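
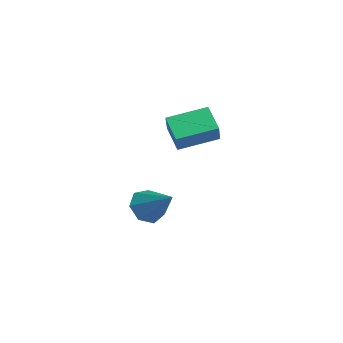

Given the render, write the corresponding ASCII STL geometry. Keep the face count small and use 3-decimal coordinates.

solid 
facet normal -0.739 -0.195 -0.645
outer loop
vertex 0.105 0.277 -3.444
vertex -0.615 0.358 -2.643
vertex -0.247 1.133 -3.299
endloop
endfacet
facet normal 0.812 0.405 -0.420
outer loop
vertex 0.105 0.277 -3.444
vertex -0.247 1.133 -3.299
vertex 0.995 0.782 -1.237
endloop
endfacet
facet normal -0.739 -0.195 -0.645
outer loop
vertex -0.247 1.133 -3.299
vertex -0.615 0.358 -2.643
vertex -0.877 1.405 -2.66
endloop
endfacet
facet normal 0.351 0.935 -0.052
outer loop
vertex -0.247 1.133 -3.299
vertex -0.877 1.405 -2.66
vertex 0.995 0.782 -1.237
endloop
endfacet
facet normal -0.739 -0.195 -0.645
outer loop
vertex -0.877 1.405 -2.66
vertex -0.615 0.358 -2.643
vertex -1.309 0.888 -2.009
endloop
endfacet
facet normal -0.148 0.820 0.553
outer loop
vertex -0.877 1.405 -2.66
vertex -1.309 0.888 -2.009
vertex 0.995 0.782 -1.237
endloop
endfacet
facet normal -0.739 -0.195 -0.645
outer loop
vertex -1.309 0.888 -2.009
vertex -0.615 0.358 -2.643
vertex -1.219 -0.028 -1.835
endloop
endfacet
facet normal -0.308 0.148 0.940
outer loop
vertex -1.309 0.888 -2.009
vertex -1.219 -0.028 -1.835
vertex 0.995 0.782 -1.237
endloop
endfacet
facet normal -0.739 -0.194 -0.645
outer loop
vertex -1.219 -0.028 -1.835
vertex -0.615 0.358 -2.643
vertex -0.674 -0.654 -2.271
endloop
endfacet
facet normal -0.009 -0.577 0.817
outer loop
vertex -1.219 -0.028 -1.835
vertex -0.674 -0.654 -2.271
vertex 0.995 0.782 -1.237
endloop
endfacet
facet normal -0.739 -0.194 -0.645
outer loop
vertex -0.674 -0.654 -2.271
vertex -0.615 0.358 -2.643
vertex -0.085 -0.518 -2.986
endloop
endfacet
facet normal 0.522 -0.807 0.277
outer loop
vertex -0.674 -0.654 -2.271
vertex -0.085 -0.518 -2.986
vertex 0.995 0.782 -1.237
endloop
endfacet
facet normal -0.739 -0.195 -0.645
outer loop
vertex -0.085 -0.518 -2.986
vertex -0.615 0.358 -2.643
vertex 0.105 0.277 -3.444
endloop
endfacet
facet normal 0.888 -0.370 -0.273
outer loop
vertex -0.085 -0.518 -2.986
vertex 0.105 0.277 -3.444
vertex 0.995 0.782 -1.237
endloop
endfacet
facet normal -0.387 0.330 -0.861
outer loop
vertex 0.155 1.032 3.138
vertex 0.854 3.026 3.587
vertex 1.502 0.723 2.414
endloop
endfacet
facet normal -0.324 -0.923 -0.208
outer loop
vertex 2.006 0.294 3.533
vertex 0.155 1.032 3.138
vertex 1.502 0.723 2.414
endloop
endfacet
facet normal -0.387 0.330 -0.861
outer loop
vertex 1.502 0.723 2.414
vertex 0.854 3.026 3.587
vertex 2.201 2.717 2.863
endloop
endfacet
facet normal 0.863 -0.198 -0.465
outer loop
vertex 2.201 2.717 2.863
vertex 2.006 0.294 3.533
vertex 1.502 0.723 2.414
endloop
endfacet
facet normal -0.863 0.198 0.465
outer loop
vertex 0.155 1.032 3.138
vertex 1.358 2.597 4.706
vertex 0.854 3.026 3.587
endloop
endfacet
facet normal -0.324 -0.923 -0.208
outer loop
vertex 0.659 0.603 4.257
vertex 0.155 1.032 3.138
vertex 2.006 0.294 3.533
endloop
endfacet
facet normal -0.863 0.198 0.465
outer loop
vertex 0.659 0.603 4.257
vertex 1.358 2.597 4.706
vertex 0.155 1.032 3.138
endloop
endfacet
facet normal 0.324 0.923 0.208
outer loop
vertex 0.854 3.026 3.587
vertex 1.358 2.597 4.706
vertex 2.201 2.717 2.863
endloop
endfacet
facet normal 0.863 -0.198 -0.465
outer loop
vertex 2.705 2.288 3.982
vertex 2.006 0.294 3.533
vertex 2.201 2.717 2.863
endloop
endfacet
facet normal 0.324 0.923 0.208
outer loop
vertex 2.201 2.717 2.863
vertex 1.358 2.597 4.706
vertex 2.705 2.288 3.982
endloop
endfacet
facet normal 0.387 -0.330 0.861
outer loop
vertex 2.705 2.288 3.982
vertex 0.659 0.603 4.257
vertex 2.006 0.294 3.533
endloop
endfacet
facet normal 0.387 -0.330 0.861
outer loop
vertex 1.358 2.597 4.706
vertex 0.659 0.603 4.257
vertex 2.705 2.288 3.982
endloop
endfacet

endsolid


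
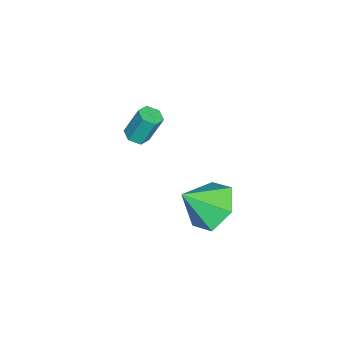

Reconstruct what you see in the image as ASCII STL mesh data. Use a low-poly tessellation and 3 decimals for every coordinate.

solid 
facet normal -0.365 0.628 -0.687
outer loop
vertex 4.165 4.004 -2.276
vertex 3.644 3.184 -2.749
vertex 3.16 3.754 -1.97
endloop
endfacet
facet normal 0.208 0.301 0.931
outer loop
vertex 4.165 4.004 -2.276
vertex 3.16 3.754 -1.97
vertex 4.196 2.236 -1.711
endloop
endfacet
facet normal -0.365 0.629 -0.687
outer loop
vertex 3.16 3.754 -1.97
vertex 3.644 3.184 -2.749
vertex 2.639 2.935 -2.443
endloop
endfacet
facet normal -0.485 -0.185 0.855
outer loop
vertex 3.16 3.754 -1.97
vertex 2.639 2.935 -2.443
vertex 4.196 2.236 -1.711
endloop
endfacet
facet normal -0.365 0.627 -0.688
outer loop
vertex 2.639 2.935 -2.443
vertex 3.644 3.184 -2.749
vertex 3.124 2.364 -3.221
endloop
endfacet
facet normal -0.501 -0.816 0.287
outer loop
vertex 2.639 2.935 -2.443
vertex 3.124 2.364 -3.221
vertex 4.196 2.236 -1.711
endloop
endfacet
facet normal -0.366 0.628 -0.687
outer loop
vertex 3.124 2.364 -3.221
vertex 3.644 3.184 -2.749
vertex 4.129 2.614 -3.528
endloop
endfacet
facet normal 0.176 -0.962 -0.207
outer loop
vertex 3.124 2.364 -3.221
vertex 4.129 2.614 -3.528
vertex 4.196 2.236 -1.711
endloop
endfacet
facet normal -0.365 0.628 -0.687
outer loop
vertex 4.129 2.614 -3.528
vertex 3.644 3.184 -2.749
vertex 4.65 3.434 -3.055
endloop
endfacet
facet normal 0.869 -0.477 -0.131
outer loop
vertex 4.129 2.614 -3.528
vertex 4.65 3.434 -3.055
vertex 4.196 2.236 -1.711
endloop
endfacet
facet normal -0.365 0.628 -0.687
outer loop
vertex 4.65 3.434 -3.055
vertex 3.644 3.184 -2.749
vertex 4.165 4.004 -2.276
endloop
endfacet
facet normal 0.886 0.155 0.438
outer loop
vertex 4.65 3.434 -3.055
vertex 4.165 4.004 -2.276
vertex 4.196 2.236 -1.711
endloop
endfacet
facet normal 0.103 -0.389 -0.916
outer loop
vertex -0.25 -0.98 -3.922
vertex -0.719 -0.798 -4.052
vertex -0.297 -0.505 -4.129
endloop
endfacet
facet normal 0.991 0.123 0.058
outer loop
vertex -0.25 -0.98 -3.922
vertex -0.297 -0.505 -4.129
vertex -0.391 -0.444 -2.658
endloop
endfacet
facet normal 0.991 0.123 0.058
outer loop
vertex -0.391 -0.444 -2.658
vertex -0.297 -0.505 -4.129
vertex -0.438 0.031 -2.865
endloop
endfacet
facet normal -0.103 0.389 0.916
outer loop
vertex -0.391 -0.444 -2.658
vertex -0.438 0.031 -2.865
vertex -0.861 -0.262 -2.788
endloop
endfacet
facet normal 0.102 -0.387 -0.916
outer loop
vertex -0.297 -0.505 -4.129
vertex -0.719 -0.798 -4.052
vertex -0.766 -0.323 -4.258
endloop
endfacet
facet normal 0.417 0.852 -0.315
outer loop
vertex -0.297 -0.505 -4.129
vertex -0.766 -0.323 -4.258
vertex -0.438 0.031 -2.865
endloop
endfacet
facet normal 0.418 0.852 -0.315
outer loop
vertex -0.438 0.031 -2.865
vertex -0.766 -0.323 -4.258
vertex -0.907 0.213 -2.995
endloop
endfacet
facet normal -0.103 0.389 0.915
outer loop
vertex -0.438 0.031 -2.865
vertex -0.907 0.213 -2.995
vertex -0.861 -0.262 -2.788
endloop
endfacet
facet normal 0.104 -0.387 -0.916
outer loop
vertex -0.766 -0.323 -4.258
vertex -0.719 -0.798 -4.052
vertex -1.189 -0.616 -4.182
endloop
endfacet
facet normal -0.573 0.730 -0.374
outer loop
vertex -0.766 -0.323 -4.258
vertex -1.189 -0.616 -4.182
vertex -0.907 0.213 -2.995
endloop
endfacet
facet normal -0.573 0.729 -0.373
outer loop
vertex -0.907 0.213 -2.995
vertex -1.189 -0.616 -4.182
vertex -1.33 -0.08 -2.918
endloop
endfacet
facet normal -0.103 0.389 0.915
outer loop
vertex -0.907 0.213 -2.995
vertex -1.33 -0.08 -2.918
vertex -0.861 -0.262 -2.788
endloop
endfacet
facet normal 0.103 -0.389 -0.916
outer loop
vertex -1.189 -0.616 -4.182
vertex -0.719 -0.798 -4.052
vertex -1.142 -1.091 -3.975
endloop
endfacet
facet normal -0.991 -0.123 -0.058
outer loop
vertex -1.189 -0.616 -4.182
vertex -1.142 -1.091 -3.975
vertex -1.33 -0.08 -2.918
endloop
endfacet
facet normal -0.991 -0.123 -0.058
outer loop
vertex -1.33 -0.08 -2.918
vertex -1.142 -1.091 -3.975
vertex -1.283 -0.555 -2.711
endloop
endfacet
facet normal -0.103 0.389 0.916
outer loop
vertex -1.33 -0.08 -2.918
vertex -1.283 -0.555 -2.711
vertex -0.861 -0.262 -2.788
endloop
endfacet
facet normal 0.103 -0.389 -0.915
outer loop
vertex -1.142 -1.091 -3.975
vertex -0.719 -0.798 -4.052
vertex -0.673 -1.273 -3.845
endloop
endfacet
facet normal -0.418 -0.852 0.315
outer loop
vertex -1.142 -1.091 -3.975
vertex -0.673 -1.273 -3.845
vertex -1.283 -0.555 -2.711
endloop
endfacet
facet normal -0.417 -0.852 0.315
outer loop
vertex -1.283 -0.555 -2.711
vertex -0.673 -1.273 -3.845
vertex -0.814 -0.737 -2.582
endloop
endfacet
facet normal -0.102 0.387 0.916
outer loop
vertex -1.283 -0.555 -2.711
vertex -0.814 -0.737 -2.582
vertex -0.861 -0.262 -2.788
endloop
endfacet
facet normal 0.103 -0.389 -0.915
outer loop
vertex -0.673 -1.273 -3.845
vertex -0.719 -0.798 -4.052
vertex -0.25 -0.98 -3.922
endloop
endfacet
facet normal 0.573 -0.729 0.374
outer loop
vertex -0.673 -1.273 -3.845
vertex -0.25 -0.98 -3.922
vertex -0.814 -0.737 -2.582
endloop
endfacet
facet normal 0.573 -0.730 0.373
outer loop
vertex -0.814 -0.737 -2.582
vertex -0.25 -0.98 -3.922
vertex -0.391 -0.444 -2.658
endloop
endfacet
facet normal -0.104 0.387 0.916
outer loop
vertex -0.814 -0.737 -2.582
vertex -0.391 -0.444 -2.658
vertex -0.861 -0.262 -2.788
endloop
endfacet

endsolid


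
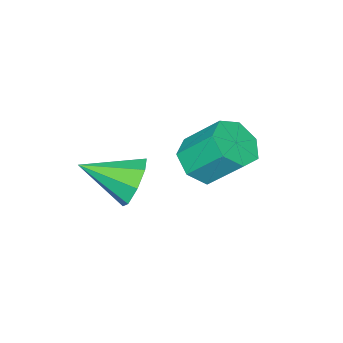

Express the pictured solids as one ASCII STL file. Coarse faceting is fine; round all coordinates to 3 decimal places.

solid 
facet normal 0.198 -0.654 -0.730
outer loop
vertex -1.399 0.261 -0.015
vertex -1.966 0.596 -0.469
vertex -1.189 0.781 -0.424
endloop
endfacet
facet normal 0.932 -0.104 0.347
outer loop
vertex -1.399 0.261 -0.015
vertex -1.189 0.781 -0.424
vertex -1.687 1.21 1.043
endloop
endfacet
facet normal 0.932 -0.104 0.347
outer loop
vertex -1.687 1.21 1.043
vertex -1.189 0.781 -0.424
vertex -1.477 1.73 0.634
endloop
endfacet
facet normal -0.199 0.654 0.730
outer loop
vertex -1.687 1.21 1.043
vertex -1.477 1.73 0.634
vertex -2.254 1.544 0.589
endloop
endfacet
facet normal 0.198 -0.655 -0.729
outer loop
vertex -1.189 0.781 -0.424
vertex -1.966 0.596 -0.469
vertex -1.564 1.161 -0.867
endloop
endfacet
facet normal 0.818 0.521 -0.245
outer loop
vertex -1.189 0.781 -0.424
vertex -1.564 1.161 -0.867
vertex -1.477 1.73 0.634
endloop
endfacet
facet normal 0.818 0.521 -0.245
outer loop
vertex -1.477 1.73 0.634
vertex -1.564 1.161 -0.867
vertex -1.852 2.11 0.191
endloop
endfacet
facet normal -0.199 0.654 0.730
outer loop
vertex -1.477 1.73 0.634
vertex -1.852 2.11 0.191
vertex -2.254 1.544 0.589
endloop
endfacet
facet normal 0.198 -0.655 -0.729
outer loop
vertex -1.564 1.161 -0.867
vertex -1.966 0.596 -0.469
vertex -2.242 1.116 -1.011
endloop
endfacet
facet normal 0.088 0.753 -0.652
outer loop
vertex -1.564 1.161 -0.867
vertex -2.242 1.116 -1.011
vertex -1.852 2.11 0.191
endloop
endfacet
facet normal 0.088 0.753 -0.652
outer loop
vertex -1.852 2.11 0.191
vertex -2.242 1.116 -1.011
vertex -2.53 2.065 0.047
endloop
endfacet
facet normal -0.198 0.654 0.730
outer loop
vertex -1.852 2.11 0.191
vertex -2.53 2.065 0.047
vertex -2.254 1.544 0.589
endloop
endfacet
facet normal 0.199 -0.655 -0.729
outer loop
vertex -2.242 1.116 -1.011
vertex -1.966 0.596 -0.469
vertex -2.712 0.678 -0.746
endloop
endfacet
facet normal -0.709 0.418 -0.568
outer loop
vertex -2.242 1.116 -1.011
vertex -2.712 0.678 -0.746
vertex -2.53 2.065 0.047
endloop
endfacet
facet normal -0.709 0.418 -0.568
outer loop
vertex -2.53 2.065 0.047
vertex -2.712 0.678 -0.746
vertex -3.0 1.627 0.312
endloop
endfacet
facet normal -0.198 0.654 0.730
outer loop
vertex -2.53 2.065 0.047
vertex -3.0 1.627 0.312
vertex -2.254 1.544 0.589
endloop
endfacet
facet normal 0.199 -0.655 -0.729
outer loop
vertex -2.712 0.678 -0.746
vertex -1.966 0.596 -0.469
vertex -2.62 0.179 -0.273
endloop
endfacet
facet normal -0.971 -0.232 -0.056
outer loop
vertex -2.712 0.678 -0.746
vertex -2.62 0.179 -0.273
vertex -3.0 1.627 0.312
endloop
endfacet
facet normal -0.971 -0.232 -0.056
outer loop
vertex -3.0 1.627 0.312
vertex -2.62 0.179 -0.273
vertex -2.908 1.127 0.785
endloop
endfacet
facet normal -0.198 0.654 0.730
outer loop
vertex -3.0 1.627 0.312
vertex -2.908 1.127 0.785
vertex -2.254 1.544 0.589
endloop
endfacet
facet normal 0.198 -0.654 -0.730
outer loop
vertex -2.62 0.179 -0.273
vertex -1.966 0.596 -0.469
vertex -2.036 -0.007 0.052
endloop
endfacet
facet normal -0.502 -0.708 0.497
outer loop
vertex -2.62 0.179 -0.273
vertex -2.036 -0.007 0.052
vertex -2.908 1.127 0.785
endloop
endfacet
facet normal -0.501 -0.707 0.498
outer loop
vertex -2.908 1.127 0.785
vertex -2.036 -0.007 0.052
vertex -2.324 0.942 1.11
endloop
endfacet
facet normal -0.199 0.654 0.730
outer loop
vertex -2.908 1.127 0.785
vertex -2.324 0.942 1.11
vertex -2.254 1.544 0.589
endloop
endfacet
facet normal 0.198 -0.654 -0.730
outer loop
vertex -2.036 -0.007 0.052
vertex -1.966 0.596 -0.469
vertex -1.399 0.261 -0.015
endloop
endfacet
facet normal 0.345 -0.650 0.677
outer loop
vertex -2.036 -0.007 0.052
vertex -1.399 0.261 -0.015
vertex -2.324 0.942 1.11
endloop
endfacet
facet normal 0.345 -0.650 0.677
outer loop
vertex -2.324 0.942 1.11
vertex -1.399 0.261 -0.015
vertex -1.687 1.21 1.043
endloop
endfacet
facet normal -0.199 0.654 0.730
outer loop
vertex -2.324 0.942 1.11
vertex -1.687 1.21 1.043
vertex -2.254 1.544 0.589
endloop
endfacet
facet normal -0.531 0.757 -0.381
outer loop
vertex 0.922 0.463 -0.485
vertex 0.462 0.463 0.157
vertex 1.131 0.828 -0.051
endloop
endfacet
facet normal 0.927 -0.099 -0.363
outer loop
vertex 0.922 0.463 -0.485
vertex 1.131 0.828 -0.051
vertex 1.278 -0.703 0.743
endloop
endfacet
facet normal -0.531 0.757 -0.380
outer loop
vertex 1.131 0.828 -0.051
vertex 0.462 0.463 0.157
vertex 0.948 0.979 0.505
endloop
endfacet
facet normal 0.943 0.220 0.250
outer loop
vertex 1.131 0.828 -0.051
vertex 0.948 0.979 0.505
vertex 1.278 -0.703 0.743
endloop
endfacet
facet normal -0.531 0.757 -0.380
outer loop
vertex 0.948 0.979 0.505
vertex 0.462 0.463 0.157
vertex 0.481 0.828 0.857
endloop
endfacet
facet normal 0.540 0.221 0.812
outer loop
vertex 0.948 0.979 0.505
vertex 0.481 0.828 0.857
vertex 1.278 -0.703 0.743
endloop
endfacet
facet normal -0.530 0.758 -0.381
outer loop
vertex 0.481 0.828 0.857
vertex 0.462 0.463 0.157
vertex 0.002 0.464 0.799
endloop
endfacet
facet normal -0.046 -0.098 0.994
outer loop
vertex 0.481 0.828 0.857
vertex 0.002 0.464 0.799
vertex 1.278 -0.703 0.743
endloop
endfacet
facet normal -0.530 0.758 -0.381
outer loop
vertex 0.002 0.464 0.799
vertex 0.462 0.463 0.157
vertex -0.208 0.099 0.365
endloop
endfacet
facet normal -0.472 -0.549 0.690
outer loop
vertex 0.002 0.464 0.799
vertex -0.208 0.099 0.365
vertex 1.278 -0.703 0.743
endloop
endfacet
facet normal -0.530 0.758 -0.380
outer loop
vertex -0.208 0.099 0.365
vertex 0.462 0.463 0.157
vertex -0.025 -0.052 -0.191
endloop
endfacet
facet normal -0.488 -0.869 0.075
outer loop
vertex -0.208 0.099 0.365
vertex -0.025 -0.052 -0.191
vertex 1.278 -0.703 0.743
endloop
endfacet
facet normal -0.530 0.758 -0.380
outer loop
vertex -0.025 -0.052 -0.191
vertex 0.462 0.463 0.157
vertex 0.443 0.099 -0.543
endloop
endfacet
facet normal -0.086 -0.869 -0.487
outer loop
vertex -0.025 -0.052 -0.191
vertex 0.443 0.099 -0.543
vertex 1.278 -0.703 0.743
endloop
endfacet
facet normal -0.530 0.758 -0.380
outer loop
vertex 0.443 0.099 -0.543
vertex 0.462 0.463 0.157
vertex 0.922 0.463 -0.485
endloop
endfacet
facet normal 0.500 -0.551 -0.668
outer loop
vertex 0.443 0.099 -0.543
vertex 0.922 0.463 -0.485
vertex 1.278 -0.703 0.743
endloop
endfacet

endsolid


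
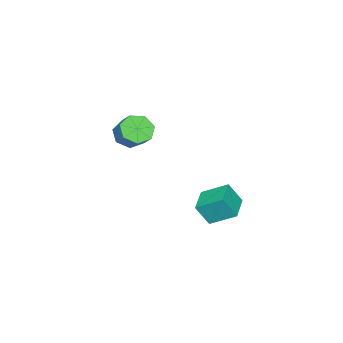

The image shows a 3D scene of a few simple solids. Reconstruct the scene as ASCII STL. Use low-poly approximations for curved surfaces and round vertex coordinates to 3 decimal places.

solid 
facet normal -0.418 -0.637 -0.648
outer loop
vertex -1.58 -2.975 1.006
vertex -2.149 -3.366 1.757
vertex -2.366 -2.589 1.133
endloop
endfacet
facet normal 0.191 0.635 -0.748
outer loop
vertex -1.58 -2.975 1.006
vertex -2.366 -2.589 1.133
vertex -0.983 -2.064 1.932
endloop
endfacet
facet normal 0.192 0.635 -0.749
outer loop
vertex -0.983 -2.064 1.932
vertex -2.366 -2.589 1.133
vertex -1.769 -1.677 2.059
endloop
endfacet
facet normal 0.418 0.637 0.647
outer loop
vertex -0.983 -2.064 1.932
vertex -1.769 -1.677 2.059
vertex -1.551 -2.454 2.683
endloop
endfacet
facet normal -0.417 -0.637 -0.648
outer loop
vertex -2.366 -2.589 1.133
vertex -2.149 -3.366 1.757
vertex -2.989 -2.788 1.73
endloop
endfacet
facet normal -0.575 0.737 -0.355
outer loop
vertex -2.366 -2.589 1.133
vertex -2.989 -2.788 1.73
vertex -1.769 -1.677 2.059
endloop
endfacet
facet normal -0.576 0.737 -0.354
outer loop
vertex -1.769 -1.677 2.059
vertex -2.989 -2.788 1.73
vertex -2.391 -1.876 2.656
endloop
endfacet
facet normal 0.418 0.637 0.648
outer loop
vertex -1.769 -1.677 2.059
vertex -2.391 -1.876 2.656
vertex -1.551 -2.454 2.683
endloop
endfacet
facet normal -0.418 -0.637 -0.647
outer loop
vertex -2.989 -2.788 1.73
vertex -2.149 -3.366 1.757
vertex -2.978 -3.422 2.347
endloop
endfacet
facet normal -0.908 0.283 0.307
outer loop
vertex -2.989 -2.788 1.73
vertex -2.978 -3.422 2.347
vertex -2.391 -1.876 2.656
endloop
endfacet
facet normal -0.909 0.284 0.306
outer loop
vertex -2.391 -1.876 2.656
vertex -2.978 -3.422 2.347
vertex -2.381 -2.51 3.273
endloop
endfacet
facet normal 0.418 0.637 0.648
outer loop
vertex -2.391 -1.876 2.656
vertex -2.381 -2.51 3.273
vertex -1.551 -2.454 2.683
endloop
endfacet
facet normal -0.418 -0.637 -0.648
outer loop
vertex -2.978 -3.422 2.347
vertex -2.149 -3.366 1.757
vertex -2.343 -4.014 2.52
endloop
endfacet
facet normal -0.558 -0.383 0.737
outer loop
vertex -2.978 -3.422 2.347
vertex -2.343 -4.014 2.52
vertex -2.381 -2.51 3.273
endloop
endfacet
facet normal -0.558 -0.383 0.737
outer loop
vertex -2.381 -2.51 3.273
vertex -2.343 -4.014 2.52
vertex -1.746 -3.102 3.446
endloop
endfacet
facet normal 0.418 0.637 0.648
outer loop
vertex -2.381 -2.51 3.273
vertex -1.746 -3.102 3.446
vertex -1.551 -2.454 2.683
endloop
endfacet
facet normal -0.418 -0.637 -0.647
outer loop
vertex -2.343 -4.014 2.52
vertex -2.149 -3.366 1.757
vertex -1.562 -4.118 2.118
endloop
endfacet
facet normal 0.214 -0.761 0.612
outer loop
vertex -2.343 -4.014 2.52
vertex -1.562 -4.118 2.118
vertex -1.746 -3.102 3.446
endloop
endfacet
facet normal 0.213 -0.761 0.612
outer loop
vertex -1.746 -3.102 3.446
vertex -1.562 -4.118 2.118
vertex -0.964 -3.206 3.044
endloop
endfacet
facet normal 0.418 0.637 0.648
outer loop
vertex -1.746 -3.102 3.446
vertex -0.964 -3.206 3.044
vertex -1.551 -2.454 2.683
endloop
endfacet
facet normal -0.417 -0.637 -0.648
outer loop
vertex -1.562 -4.118 2.118
vertex -2.149 -3.366 1.757
vertex -1.222 -3.655 1.444
endloop
endfacet
facet normal 0.824 -0.567 0.026
outer loop
vertex -1.562 -4.118 2.118
vertex -1.222 -3.655 1.444
vertex -0.964 -3.206 3.044
endloop
endfacet
facet normal 0.824 -0.566 0.026
outer loop
vertex -0.964 -3.206 3.044
vertex -1.222 -3.655 1.444
vertex -0.625 -2.744 2.37
endloop
endfacet
facet normal 0.418 0.637 0.647
outer loop
vertex -0.964 -3.206 3.044
vertex -0.625 -2.744 2.37
vertex -1.551 -2.454 2.683
endloop
endfacet
facet normal -0.417 -0.637 -0.648
outer loop
vertex -1.222 -3.655 1.444
vertex -2.149 -3.366 1.757
vertex -1.58 -2.975 1.006
endloop
endfacet
facet normal 0.813 0.055 -0.579
outer loop
vertex -1.222 -3.655 1.444
vertex -1.58 -2.975 1.006
vertex -0.625 -2.744 2.37
endloop
endfacet
facet normal 0.813 0.055 -0.579
outer loop
vertex -0.625 -2.744 2.37
vertex -1.58 -2.975 1.006
vertex -0.983 -2.064 1.932
endloop
endfacet
facet normal 0.418 0.637 0.647
outer loop
vertex -0.625 -2.744 2.37
vertex -0.983 -2.064 1.932
vertex -1.551 -2.454 2.683
endloop
endfacet
facet normal -0.924 -0.361 0.126
outer loop
vertex -1.066 3.663 0.544
vertex -1.479 4.285 -0.699
vertex -0.626 2.239 -0.314
endloop
endfacet
facet normal 0.284 -0.429 0.858
outer loop
vertex 0.899 2.835 -0.521
vertex -1.066 3.663 0.544
vertex -0.626 2.239 -0.314
endloop
endfacet
facet normal -0.924 -0.362 0.126
outer loop
vertex -0.626 2.239 -0.314
vertex -1.479 4.285 -0.699
vertex -1.038 2.86 -1.557
endloop
endfacet
facet normal 0.256 -0.828 -0.499
outer loop
vertex -1.038 2.86 -1.557
vertex 0.899 2.835 -0.521
vertex -0.626 2.239 -0.314
endloop
endfacet
facet normal -0.256 0.828 0.499
outer loop
vertex -1.066 3.663 0.544
vertex 0.046 4.881 -0.906
vertex -1.479 4.285 -0.699
endloop
endfacet
facet normal 0.284 -0.428 0.858
outer loop
vertex 0.458 4.26 0.337
vertex -1.066 3.663 0.544
vertex 0.899 2.835 -0.521
endloop
endfacet
facet normal -0.257 0.828 0.499
outer loop
vertex 0.458 4.26 0.337
vertex 0.046 4.881 -0.906
vertex -1.066 3.663 0.544
endloop
endfacet
facet normal -0.284 0.429 -0.858
outer loop
vertex -1.479 4.285 -0.699
vertex 0.046 4.881 -0.906
vertex -1.038 2.86 -1.557
endloop
endfacet
facet normal 0.256 -0.828 -0.499
outer loop
vertex 0.486 3.457 -1.764
vertex 0.899 2.835 -0.521
vertex -1.038 2.86 -1.557
endloop
endfacet
facet normal -0.284 0.429 -0.857
outer loop
vertex -1.038 2.86 -1.557
vertex 0.046 4.881 -0.906
vertex 0.486 3.457 -1.764
endloop
endfacet
facet normal 0.924 0.362 -0.126
outer loop
vertex 0.486 3.457 -1.764
vertex 0.458 4.26 0.337
vertex 0.899 2.835 -0.521
endloop
endfacet
facet normal 0.924 0.361 -0.126
outer loop
vertex 0.046 4.881 -0.906
vertex 0.458 4.26 0.337
vertex 0.486 3.457 -1.764
endloop
endfacet

endsolid


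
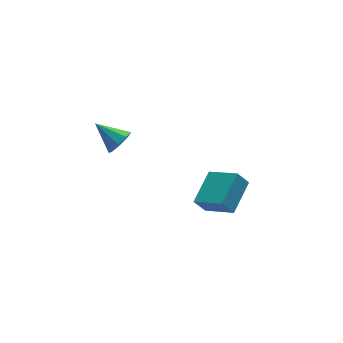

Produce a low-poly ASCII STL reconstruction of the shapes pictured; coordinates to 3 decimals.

solid 
facet normal 0.481 -0.678 -0.556
outer loop
vertex -0.953 2.225 -1.963
vertex -1.567 2.182 -2.442
vertex -0.92 2.617 -2.412
endloop
endfacet
facet normal 0.597 0.582 0.552
outer loop
vertex -0.953 2.225 -1.963
vertex -0.92 2.617 -2.412
vertex -2.333 3.258 -1.558
endloop
endfacet
facet normal 0.481 -0.677 -0.556
outer loop
vertex -0.92 2.617 -2.412
vertex -1.567 2.182 -2.442
vertex -1.266 2.754 -2.878
endloop
endfacet
facet normal 0.399 0.916 -0.027
outer loop
vertex -0.92 2.617 -2.412
vertex -1.266 2.754 -2.878
vertex -2.333 3.258 -1.558
endloop
endfacet
facet normal 0.482 -0.677 -0.555
outer loop
vertex -1.266 2.754 -2.878
vertex -1.567 2.182 -2.442
vertex -1.788 2.556 -3.09
endloop
endfacet
facet normal -0.148 0.878 -0.455
outer loop
vertex -1.266 2.754 -2.878
vertex -1.788 2.556 -3.09
vertex -2.333 3.258 -1.558
endloop
endfacet
facet normal 0.482 -0.678 -0.555
outer loop
vertex -1.788 2.556 -3.09
vertex -1.567 2.182 -2.442
vertex -2.181 2.139 -2.922
endloop
endfacet
facet normal -0.726 0.490 -0.483
outer loop
vertex -1.788 2.556 -3.09
vertex -2.181 2.139 -2.922
vertex -2.333 3.258 -1.558
endloop
endfacet
facet normal 0.482 -0.677 -0.556
outer loop
vertex -2.181 2.139 -2.922
vertex -1.567 2.182 -2.442
vertex -2.213 1.747 -2.473
endloop
endfacet
facet normal -0.996 -0.024 -0.092
outer loop
vertex -2.181 2.139 -2.922
vertex -2.213 1.747 -2.473
vertex -2.333 3.258 -1.558
endloop
endfacet
facet normal 0.482 -0.676 -0.557
outer loop
vertex -2.213 1.747 -2.473
vertex -1.567 2.182 -2.442
vertex -1.867 1.609 -2.006
endloop
endfacet
facet normal -0.798 -0.357 0.486
outer loop
vertex -2.213 1.747 -2.473
vertex -1.867 1.609 -2.006
vertex -2.333 3.258 -1.558
endloop
endfacet
facet normal 0.482 -0.676 -0.557
outer loop
vertex -1.867 1.609 -2.006
vertex -1.567 2.182 -2.442
vertex -1.345 1.807 -1.795
endloop
endfacet
facet normal -0.249 -0.319 0.915
outer loop
vertex -1.867 1.609 -2.006
vertex -1.345 1.807 -1.795
vertex -2.333 3.258 -1.558
endloop
endfacet
facet normal 0.482 -0.676 -0.557
outer loop
vertex -1.345 1.807 -1.795
vertex -1.567 2.182 -2.442
vertex -0.953 2.225 -1.963
endloop
endfacet
facet normal 0.329 0.070 0.942
outer loop
vertex -1.345 1.807 -1.795
vertex -0.953 2.225 -1.963
vertex -2.333 3.258 -1.558
endloop
endfacet
facet normal -0.736 -0.589 -0.334
outer loop
vertex 0.411 -4.326 -1.971
vertex -0.313 -2.947 -2.811
vertex 0.913 -4.524 -2.728
endloop
endfacet
facet normal 0.409 -0.779 0.475
outer loop
vertex 2.273 -3.433 -2.109
vertex 0.411 -4.326 -1.971
vertex 0.913 -4.524 -2.728
endloop
endfacet
facet normal -0.735 -0.589 -0.334
outer loop
vertex 0.913 -4.524 -2.728
vertex -0.313 -2.947 -2.811
vertex 0.189 -3.144 -3.568
endloop
endfacet
facet normal 0.541 -0.212 -0.814
outer loop
vertex 0.189 -3.144 -3.568
vertex 2.273 -3.433 -2.109
vertex 0.913 -4.524 -2.728
endloop
endfacet
facet normal -0.541 0.212 0.814
outer loop
vertex 0.411 -4.326 -1.971
vertex 1.047 -1.856 -2.192
vertex -0.313 -2.947 -2.811
endloop
endfacet
facet normal 0.409 -0.780 0.474
outer loop
vertex 1.771 -3.236 -1.352
vertex 0.411 -4.326 -1.971
vertex 2.273 -3.433 -2.109
endloop
endfacet
facet normal -0.541 0.212 0.814
outer loop
vertex 1.771 -3.236 -1.352
vertex 1.047 -1.856 -2.192
vertex 0.411 -4.326 -1.971
endloop
endfacet
facet normal -0.409 0.779 -0.474
outer loop
vertex -0.313 -2.947 -2.811
vertex 1.047 -1.856 -2.192
vertex 0.189 -3.144 -3.568
endloop
endfacet
facet normal 0.541 -0.212 -0.814
outer loop
vertex 1.549 -2.054 -2.949
vertex 2.273 -3.433 -2.109
vertex 0.189 -3.144 -3.568
endloop
endfacet
facet normal -0.409 0.779 -0.475
outer loop
vertex 0.189 -3.144 -3.568
vertex 1.047 -1.856 -2.192
vertex 1.549 -2.054 -2.949
endloop
endfacet
facet normal 0.735 0.590 0.334
outer loop
vertex 1.549 -2.054 -2.949
vertex 1.771 -3.236 -1.352
vertex 2.273 -3.433 -2.109
endloop
endfacet
facet normal 0.736 0.589 0.334
outer loop
vertex 1.047 -1.856 -2.192
vertex 1.771 -3.236 -1.352
vertex 1.549 -2.054 -2.949
endloop
endfacet

endsolid


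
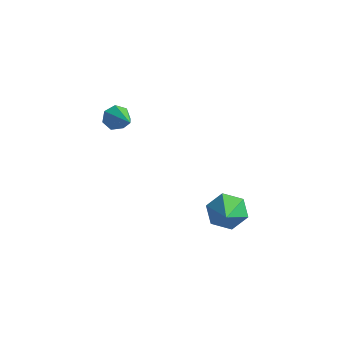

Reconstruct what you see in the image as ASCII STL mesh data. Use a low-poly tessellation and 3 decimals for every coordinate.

solid 
facet normal -0.759 0.450 -0.470
outer loop
vertex -2.558 -1.759 1.307
vertex -2.947 -1.782 1.913
vertex -2.5 -1.265 1.686
endloop
endfacet
facet normal 0.858 0.246 -0.451
outer loop
vertex -2.558 -1.759 1.307
vertex -2.5 -1.265 1.686
vertex -1.533 -2.618 2.787
endloop
endfacet
facet normal -0.759 0.450 -0.470
outer loop
vertex -2.5 -1.265 1.686
vertex -2.947 -1.782 1.913
vertex -2.778 -1.161 2.235
endloop
endfacet
facet normal 0.697 0.681 0.224
outer loop
vertex -2.5 -1.265 1.686
vertex -2.778 -1.161 2.235
vertex -1.533 -2.618 2.787
endloop
endfacet
facet normal -0.759 0.450 -0.470
outer loop
vertex -2.778 -1.161 2.235
vertex -2.947 -1.782 1.913
vertex -3.183 -1.524 2.542
endloop
endfacet
facet normal 0.201 0.492 0.847
outer loop
vertex -2.778 -1.161 2.235
vertex -3.183 -1.524 2.542
vertex -1.533 -2.618 2.787
endloop
endfacet
facet normal -0.760 0.449 -0.469
outer loop
vertex -3.183 -1.524 2.542
vertex -2.947 -1.782 1.913
vertex -3.41 -2.082 2.376
endloop
endfacet
facet normal -0.259 -0.177 0.950
outer loop
vertex -3.183 -1.524 2.542
vertex -3.41 -2.082 2.376
vertex -1.533 -2.618 2.787
endloop
endfacet
facet normal -0.760 0.449 -0.469
outer loop
vertex -3.41 -2.082 2.376
vertex -2.947 -1.782 1.913
vertex -3.288 -2.414 1.861
endloop
endfacet
facet normal -0.335 -0.826 0.453
outer loop
vertex -3.41 -2.082 2.376
vertex -3.288 -2.414 1.861
vertex -1.533 -2.618 2.787
endloop
endfacet
facet normal -0.760 0.449 -0.470
outer loop
vertex -3.288 -2.414 1.861
vertex -2.947 -1.782 1.913
vertex -2.909 -2.27 1.385
endloop
endfacet
facet normal 0.029 -0.963 -0.268
outer loop
vertex -3.288 -2.414 1.861
vertex -2.909 -2.27 1.385
vertex -1.533 -2.618 2.787
endloop
endfacet
facet normal -0.759 0.450 -0.470
outer loop
vertex -2.909 -2.27 1.385
vertex -2.947 -1.782 1.913
vertex -2.558 -1.759 1.307
endloop
endfacet
facet normal 0.560 -0.487 -0.670
outer loop
vertex -2.909 -2.27 1.385
vertex -2.558 -1.759 1.307
vertex -1.533 -2.618 2.787
endloop
endfacet
facet normal -0.425 0.710 -0.561
outer loop
vertex 2.5 -0.06 -5.155
vertex 1.983 0.303 -4.304
vertex 2.942 0.686 -4.545
endloop
endfacet
facet normal 0.906 -0.269 -0.327
outer loop
vertex 2.5 -0.06 -5.155
vertex 2.942 0.686 -4.545
vertex 2.897 -1.223 -3.096
endloop
endfacet
facet normal -0.425 0.710 -0.562
outer loop
vertex 2.942 0.686 -4.545
vertex 1.983 0.303 -4.304
vertex 2.425 1.05 -3.694
endloop
endfacet
facet normal 0.868 0.287 0.405
outer loop
vertex 2.942 0.686 -4.545
vertex 2.425 1.05 -3.694
vertex 2.897 -1.223 -3.096
endloop
endfacet
facet normal -0.425 0.710 -0.562
outer loop
vertex 2.425 1.05 -3.694
vertex 1.983 0.303 -4.304
vertex 1.466 0.667 -3.453
endloop
endfacet
facet normal 0.129 0.277 0.952
outer loop
vertex 2.425 1.05 -3.694
vertex 1.466 0.667 -3.453
vertex 2.897 -1.223 -3.096
endloop
endfacet
facet normal -0.425 0.710 -0.562
outer loop
vertex 1.466 0.667 -3.453
vertex 1.983 0.303 -4.304
vertex 1.025 -0.079 -4.062
endloop
endfacet
facet normal -0.572 -0.288 0.768
outer loop
vertex 1.466 0.667 -3.453
vertex 1.025 -0.079 -4.062
vertex 2.897 -1.223 -3.096
endloop
endfacet
facet normal -0.425 0.710 -0.562
outer loop
vertex 1.025 -0.079 -4.062
vertex 1.983 0.303 -4.304
vertex 1.542 -0.443 -4.913
endloop
endfacet
facet normal -0.535 -0.844 0.036
outer loop
vertex 1.025 -0.079 -4.062
vertex 1.542 -0.443 -4.913
vertex 2.897 -1.223 -3.096
endloop
endfacet
facet normal -0.426 0.710 -0.561
outer loop
vertex 1.542 -0.443 -4.913
vertex 1.983 0.303 -4.304
vertex 2.5 -0.06 -5.155
endloop
endfacet
facet normal 0.205 -0.835 -0.511
outer loop
vertex 1.542 -0.443 -4.913
vertex 2.5 -0.06 -5.155
vertex 2.897 -1.223 -3.096
endloop
endfacet

endsolid


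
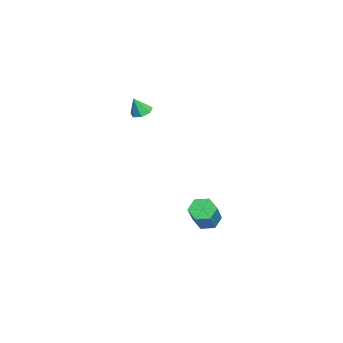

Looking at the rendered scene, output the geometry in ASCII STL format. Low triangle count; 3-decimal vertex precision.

solid 
facet normal -0.687 0.113 -0.718
outer loop
vertex 2.028 -0.436 -4.464
vertex 1.59 -0.111 -3.994
vertex 2.057 0.279 -4.379
endloop
endfacet
facet normal 0.726 0.052 -0.685
outer loop
vertex 2.028 -0.436 -4.464
vertex 2.057 0.279 -4.379
vertex 3.469 -0.674 -2.955
endloop
endfacet
facet normal 0.726 0.052 -0.685
outer loop
vertex 3.469 -0.674 -2.955
vertex 2.057 0.279 -4.379
vertex 3.498 0.04 -2.87
endloop
endfacet
facet normal 0.685 -0.114 0.720
outer loop
vertex 3.469 -0.674 -2.955
vertex 3.498 0.04 -2.87
vertex 3.03 -0.349 -2.486
endloop
endfacet
facet normal -0.687 0.113 -0.718
outer loop
vertex 2.057 0.279 -4.379
vertex 1.59 -0.111 -3.994
vertex 1.619 0.604 -3.909
endloop
endfacet
facet normal 0.399 0.885 -0.240
outer loop
vertex 2.057 0.279 -4.379
vertex 1.619 0.604 -3.909
vertex 3.498 0.04 -2.87
endloop
endfacet
facet normal 0.399 0.885 -0.241
outer loop
vertex 3.498 0.04 -2.87
vertex 1.619 0.604 -3.909
vertex 3.06 0.365 -2.401
endloop
endfacet
facet normal 0.685 -0.114 0.719
outer loop
vertex 3.498 0.04 -2.87
vertex 3.06 0.365 -2.401
vertex 3.03 -0.349 -2.486
endloop
endfacet
facet normal -0.685 0.113 -0.720
outer loop
vertex 1.619 0.604 -3.909
vertex 1.59 -0.111 -3.994
vertex 1.151 0.214 -3.525
endloop
endfacet
facet normal -0.328 0.833 0.446
outer loop
vertex 1.619 0.604 -3.909
vertex 1.151 0.214 -3.525
vertex 3.06 0.365 -2.401
endloop
endfacet
facet normal -0.328 0.834 0.444
outer loop
vertex 3.06 0.365 -2.401
vertex 1.151 0.214 -3.525
vertex 2.592 -0.024 -2.016
endloop
endfacet
facet normal 0.686 -0.114 0.718
outer loop
vertex 3.06 0.365 -2.401
vertex 2.592 -0.024 -2.016
vertex 3.03 -0.349 -2.486
endloop
endfacet
facet normal -0.685 0.114 -0.720
outer loop
vertex 1.151 0.214 -3.525
vertex 1.59 -0.111 -3.994
vertex 1.122 -0.5 -3.61
endloop
endfacet
facet normal -0.726 -0.052 0.685
outer loop
vertex 1.151 0.214 -3.525
vertex 1.122 -0.5 -3.61
vertex 2.592 -0.024 -2.016
endloop
endfacet
facet normal -0.726 -0.052 0.685
outer loop
vertex 2.592 -0.024 -2.016
vertex 1.122 -0.5 -3.61
vertex 2.563 -0.739 -2.101
endloop
endfacet
facet normal 0.687 -0.113 0.718
outer loop
vertex 2.592 -0.024 -2.016
vertex 2.563 -0.739 -2.101
vertex 3.03 -0.349 -2.486
endloop
endfacet
facet normal -0.685 0.114 -0.719
outer loop
vertex 1.122 -0.5 -3.61
vertex 1.59 -0.111 -3.994
vertex 1.56 -0.825 -4.079
endloop
endfacet
facet normal -0.399 -0.885 0.241
outer loop
vertex 1.122 -0.5 -3.61
vertex 1.56 -0.825 -4.079
vertex 2.563 -0.739 -2.101
endloop
endfacet
facet normal -0.399 -0.885 0.241
outer loop
vertex 2.563 -0.739 -2.101
vertex 1.56 -0.825 -4.079
vertex 3.001 -1.064 -2.571
endloop
endfacet
facet normal 0.687 -0.113 0.718
outer loop
vertex 2.563 -0.739 -2.101
vertex 3.001 -1.064 -2.571
vertex 3.03 -0.349 -2.486
endloop
endfacet
facet normal -0.686 0.114 -0.718
outer loop
vertex 1.56 -0.825 -4.079
vertex 1.59 -0.111 -3.994
vertex 2.028 -0.436 -4.464
endloop
endfacet
facet normal 0.327 -0.834 -0.445
outer loop
vertex 1.56 -0.825 -4.079
vertex 2.028 -0.436 -4.464
vertex 3.001 -1.064 -2.571
endloop
endfacet
facet normal 0.329 -0.833 -0.445
outer loop
vertex 3.001 -1.064 -2.571
vertex 2.028 -0.436 -4.464
vertex 3.469 -0.674 -2.955
endloop
endfacet
facet normal 0.685 -0.113 0.720
outer loop
vertex 3.001 -1.064 -2.571
vertex 3.469 -0.674 -2.955
vertex 3.03 -0.349 -2.486
endloop
endfacet
facet normal -0.144 0.371 -0.917
outer loop
vertex 0.476 -3.763 2.494
vertex 0.124 -3.346 2.718
vertex 0.708 -3.329 2.633
endloop
endfacet
facet normal 0.850 -0.504 0.155
outer loop
vertex 0.476 -3.763 2.494
vertex 0.708 -3.329 2.633
vertex 0.276 -3.734 3.682
endloop
endfacet
facet normal -0.144 0.370 -0.918
outer loop
vertex 0.708 -3.329 2.633
vertex 0.124 -3.346 2.718
vertex 0.5 -2.907 2.836
endloop
endfacet
facet normal 0.870 0.216 0.442
outer loop
vertex 0.708 -3.329 2.633
vertex 0.5 -2.907 2.836
vertex 0.276 -3.734 3.682
endloop
endfacet
facet normal -0.144 0.370 -0.918
outer loop
vertex 0.5 -2.907 2.836
vertex 0.124 -3.346 2.718
vertex 0.009 -2.815 2.95
endloop
endfacet
facet normal 0.285 0.646 0.708
outer loop
vertex 0.5 -2.907 2.836
vertex 0.009 -2.815 2.95
vertex 0.276 -3.734 3.682
endloop
endfacet
facet normal -0.146 0.369 -0.918
outer loop
vertex 0.009 -2.815 2.95
vertex 0.124 -3.346 2.718
vertex -0.395 -3.124 2.89
endloop
endfacet
facet normal -0.467 0.464 0.753
outer loop
vertex 0.009 -2.815 2.95
vertex -0.395 -3.124 2.89
vertex 0.276 -3.734 3.682
endloop
endfacet
facet normal -0.145 0.371 -0.917
outer loop
vertex -0.395 -3.124 2.89
vertex 0.124 -3.346 2.718
vertex -0.409 -3.599 2.7
endloop
endfacet
facet normal -0.817 -0.193 0.543
outer loop
vertex -0.395 -3.124 2.89
vertex -0.409 -3.599 2.7
vertex 0.276 -3.734 3.682
endloop
endfacet
facet normal -0.145 0.370 -0.918
outer loop
vertex -0.409 -3.599 2.7
vertex 0.124 -3.346 2.718
vertex -0.021 -3.884 2.524
endloop
endfacet
facet normal -0.503 -0.831 0.237
outer loop
vertex -0.409 -3.599 2.7
vertex -0.021 -3.884 2.524
vertex 0.276 -3.734 3.682
endloop
endfacet
facet normal -0.145 0.370 -0.918
outer loop
vertex -0.021 -3.884 2.524
vertex 0.124 -3.346 2.718
vertex 0.476 -3.763 2.494
endloop
endfacet
facet normal 0.240 -0.969 0.064
outer loop
vertex -0.021 -3.884 2.524
vertex 0.476 -3.763 2.494
vertex 0.276 -3.734 3.682
endloop
endfacet

endsolid


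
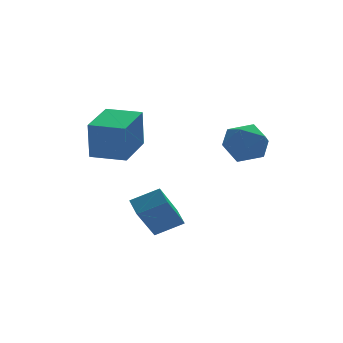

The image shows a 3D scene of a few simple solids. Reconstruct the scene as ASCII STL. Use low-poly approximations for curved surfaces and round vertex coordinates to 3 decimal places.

solid 
facet normal -0.880 0.169 -0.443
outer loop
vertex -1.288 -2.456 -1.688
vertex -1.328 -1.692 -1.317
vertex -0.386 -1.681 -3.184
endloop
endfacet
facet normal 0.047 -0.898 -0.437
outer loop
vertex 0.688 -1.888 -2.643
vertex -1.288 -2.456 -1.688
vertex -0.386 -1.681 -3.184
endloop
endfacet
facet normal -0.880 0.170 -0.443
outer loop
vertex -0.386 -1.681 -3.184
vertex -1.328 -1.692 -1.317
vertex -0.426 -0.918 -2.812
endloop
endfacet
facet normal 0.472 0.406 -0.782
outer loop
vertex -0.426 -0.918 -2.812
vertex 0.688 -1.888 -2.643
vertex -0.386 -1.681 -3.184
endloop
endfacet
facet normal -0.472 -0.405 0.783
outer loop
vertex -1.288 -2.456 -1.688
vertex -0.254 -1.899 -0.776
vertex -1.328 -1.692 -1.317
endloop
endfacet
facet normal 0.047 -0.898 -0.437
outer loop
vertex -0.214 -2.662 -1.148
vertex -1.288 -2.456 -1.688
vertex 0.688 -1.888 -2.643
endloop
endfacet
facet normal -0.471 -0.406 0.783
outer loop
vertex -0.214 -2.662 -1.148
vertex -0.254 -1.899 -0.776
vertex -1.288 -2.456 -1.688
endloop
endfacet
facet normal -0.047 0.898 0.437
outer loop
vertex -1.328 -1.692 -1.317
vertex -0.254 -1.899 -0.776
vertex -0.426 -0.918 -2.812
endloop
endfacet
facet normal 0.472 0.405 -0.783
outer loop
vertex 0.648 -1.124 -2.272
vertex 0.688 -1.888 -2.643
vertex -0.426 -0.918 -2.812
endloop
endfacet
facet normal -0.047 0.898 0.437
outer loop
vertex -0.426 -0.918 -2.812
vertex -0.254 -1.899 -0.776
vertex 0.648 -1.124 -2.272
endloop
endfacet
facet normal 0.880 -0.169 0.443
outer loop
vertex 0.648 -1.124 -2.272
vertex -0.214 -2.662 -1.148
vertex 0.688 -1.888 -2.643
endloop
endfacet
facet normal 0.880 -0.170 0.443
outer loop
vertex -0.254 -1.899 -0.776
vertex -0.214 -2.662 -1.148
vertex 0.648 -1.124 -2.272
endloop
endfacet
facet normal -0.587 -0.802 -0.109
outer loop
vertex -0.683 0.977 1.259
vertex -1.879 1.849 1.278
vertex -0.592 1.139 -0.431
endloop
endfacet
facet normal 0.808 -0.590 -0.013
outer loop
vertex 0.559 2.711 -0.218
vertex -0.683 0.977 1.259
vertex -0.592 1.139 -0.431
endloop
endfacet
facet normal -0.587 -0.802 -0.109
outer loop
vertex -0.592 1.139 -0.431
vertex -1.879 1.849 1.278
vertex -1.787 2.011 -0.412
endloop
endfacet
facet normal 0.054 0.095 -0.994
outer loop
vertex -1.787 2.011 -0.412
vertex 0.559 2.711 -0.218
vertex -0.592 1.139 -0.431
endloop
endfacet
facet normal -0.054 -0.095 0.994
outer loop
vertex -0.683 0.977 1.259
vertex -0.728 3.421 1.491
vertex -1.879 1.849 1.278
endloop
endfacet
facet normal 0.808 -0.589 -0.013
outer loop
vertex 0.467 2.549 1.472
vertex -0.683 0.977 1.259
vertex 0.559 2.711 -0.218
endloop
endfacet
facet normal -0.054 -0.095 0.994
outer loop
vertex 0.467 2.549 1.472
vertex -0.728 3.421 1.491
vertex -0.683 0.977 1.259
endloop
endfacet
facet normal -0.808 0.590 0.013
outer loop
vertex -1.879 1.849 1.278
vertex -0.728 3.421 1.491
vertex -1.787 2.011 -0.412
endloop
endfacet
facet normal 0.054 0.095 -0.994
outer loop
vertex -0.637 3.583 -0.199
vertex 0.559 2.711 -0.218
vertex -1.787 2.011 -0.412
endloop
endfacet
facet normal -0.808 0.589 0.013
outer loop
vertex -1.787 2.011 -0.412
vertex -0.728 3.421 1.491
vertex -0.637 3.583 -0.199
endloop
endfacet
facet normal 0.587 0.802 0.109
outer loop
vertex -0.637 3.583 -0.199
vertex 0.467 2.549 1.472
vertex 0.559 2.711 -0.218
endloop
endfacet
facet normal 0.587 0.802 0.109
outer loop
vertex -0.728 3.421 1.491
vertex 0.467 2.549 1.472
vertex -0.637 3.583 -0.199
endloop
endfacet
facet normal 0.272 -0.277 0.922
outer loop
vertex 3.621 -1.056 1.696
vertex 2.843 -1.682 1.738
vertex 3.721 -2.0 1.383
endloop
endfacet
facet normal 0.840 -0.088 0.535
outer loop
vertex 3.621 -1.056 1.696
vertex 3.721 -2.0 1.383
vertex 4.132 -1.254 0.861
endloop
endfacet
facet normal 0.746 0.586 0.318
outer loop
vertex 3.621 -1.056 1.696
vertex 4.132 -1.254 0.861
vertex 3.507 -0.475 0.892
endloop
endfacet
facet normal 0.119 0.813 0.570
outer loop
vertex 3.621 -1.056 1.696
vertex 3.507 -0.475 0.892
vertex 2.711 -0.739 1.434
endloop
endfacet
facet normal -0.174 0.280 0.944
outer loop
vertex 3.621 -1.056 1.696
vertex 2.711 -0.739 1.434
vertex 2.843 -1.682 1.738
endloop
endfacet
facet normal 0.862 -0.506 -0.044
outer loop
vertex 4.132 -1.254 0.861
vertex 3.721 -2.0 1.383
vertex 3.669 -2.001 0.386
endloop
endfacet
facet normal -0.059 -0.811 0.582
outer loop
vertex 3.721 -2.0 1.383
vertex 2.843 -1.682 1.738
vertex 2.873 -2.265 0.928
endloop
endfacet
facet normal -0.780 0.090 0.619
outer loop
vertex 2.843 -1.682 1.738
vertex 2.711 -0.739 1.434
vertex 2.248 -1.486 0.959
endloop
endfacet
facet normal -0.306 0.952 0.015
outer loop
vertex 2.711 -0.739 1.434
vertex 3.507 -0.475 0.892
vertex 2.659 -0.74 0.437
endloop
endfacet
facet normal 0.709 0.585 -0.394
outer loop
vertex 3.507 -0.475 0.892
vertex 4.132 -1.254 0.861
vertex 3.537 -1.058 0.082
endloop
endfacet
facet normal -0.119 -0.813 -0.570
outer loop
vertex 2.759 -1.684 0.124
vertex 3.669 -2.001 0.386
vertex 2.873 -2.265 0.928
endloop
endfacet
facet normal -0.746 -0.586 -0.318
outer loop
vertex 2.759 -1.684 0.124
vertex 2.873 -2.265 0.928
vertex 2.248 -1.486 0.959
endloop
endfacet
facet normal -0.840 0.088 -0.535
outer loop
vertex 2.759 -1.684 0.124
vertex 2.248 -1.486 0.959
vertex 2.659 -0.74 0.437
endloop
endfacet
facet normal -0.272 0.277 -0.922
outer loop
vertex 2.759 -1.684 0.124
vertex 2.659 -0.74 0.437
vertex 3.537 -1.058 0.082
endloop
endfacet
facet normal 0.174 -0.280 -0.944
outer loop
vertex 2.759 -1.684 0.124
vertex 3.537 -1.058 0.082
vertex 3.669 -2.001 0.386
endloop
endfacet
facet normal 0.306 -0.952 -0.015
outer loop
vertex 2.873 -2.265 0.928
vertex 3.669 -2.001 0.386
vertex 3.721 -2.0 1.383
endloop
endfacet
facet normal -0.709 -0.585 0.394
outer loop
vertex 2.248 -1.486 0.959
vertex 2.873 -2.265 0.928
vertex 2.843 -1.682 1.738
endloop
endfacet
facet normal -0.862 0.506 0.044
outer loop
vertex 2.659 -0.74 0.437
vertex 2.248 -1.486 0.959
vertex 2.711 -0.739 1.434
endloop
endfacet
facet normal 0.059 0.811 -0.582
outer loop
vertex 3.537 -1.058 0.082
vertex 2.659 -0.74 0.437
vertex 3.507 -0.475 0.892
endloop
endfacet
facet normal 0.780 -0.090 -0.619
outer loop
vertex 3.669 -2.001 0.386
vertex 3.537 -1.058 0.082
vertex 4.132 -1.254 0.861
endloop
endfacet

endsolid


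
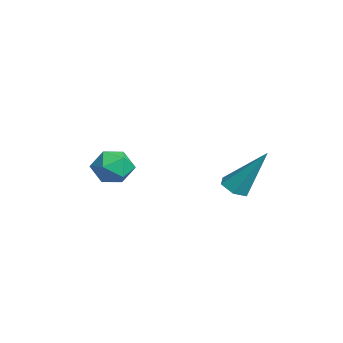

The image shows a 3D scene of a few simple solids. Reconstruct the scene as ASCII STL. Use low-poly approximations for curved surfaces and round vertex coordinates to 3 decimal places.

solid 
facet normal -0.913 0.320 0.254
outer loop
vertex -0.033 -0.411 -3.481
vertex -0.132 -1.051 -3.031
vertex 0.183 -0.397 -2.723
endloop
endfacet
facet normal -0.479 0.870 0.120
outer loop
vertex -0.033 -0.411 -3.481
vertex 0.183 -0.397 -2.723
vertex 0.645 -0.067 -3.27
endloop
endfacet
facet normal -0.237 0.803 -0.547
outer loop
vertex -0.033 -0.411 -3.481
vertex 0.645 -0.067 -3.27
vertex 0.615 -0.517 -3.917
endloop
endfacet
facet normal -0.522 0.211 -0.827
outer loop
vertex -0.033 -0.411 -3.481
vertex 0.615 -0.517 -3.917
vertex 0.135 -1.125 -3.769
endloop
endfacet
facet normal -0.940 -0.087 -0.331
outer loop
vertex -0.033 -0.411 -3.481
vertex 0.135 -1.125 -3.769
vertex -0.132 -1.051 -3.031
endloop
endfacet
facet normal 0.080 0.822 0.564
outer loop
vertex 0.645 -0.067 -3.27
vertex 0.183 -0.397 -2.723
vertex 0.965 -0.495 -2.691
endloop
endfacet
facet normal -0.622 -0.067 0.780
outer loop
vertex 0.183 -0.397 -2.723
vertex -0.132 -1.051 -3.031
vertex 0.485 -1.103 -2.543
endloop
endfacet
facet normal -0.667 -0.726 -0.168
outer loop
vertex -0.132 -1.051 -3.031
vertex 0.135 -1.125 -3.769
vertex 0.455 -1.553 -3.19
endloop
endfacet
facet normal 0.009 -0.243 -0.970
outer loop
vertex 0.135 -1.125 -3.769
vertex 0.615 -0.517 -3.917
vertex 0.917 -1.223 -3.737
endloop
endfacet
facet normal 0.470 0.714 -0.519
outer loop
vertex 0.615 -0.517 -3.917
vertex 0.645 -0.067 -3.27
vertex 1.232 -0.569 -3.429
endloop
endfacet
facet normal 0.522 -0.211 0.827
outer loop
vertex 1.133 -1.209 -2.979
vertex 0.965 -0.495 -2.691
vertex 0.485 -1.103 -2.543
endloop
endfacet
facet normal 0.237 -0.803 0.547
outer loop
vertex 1.133 -1.209 -2.979
vertex 0.485 -1.103 -2.543
vertex 0.455 -1.553 -3.19
endloop
endfacet
facet normal 0.479 -0.870 -0.120
outer loop
vertex 1.133 -1.209 -2.979
vertex 0.455 -1.553 -3.19
vertex 0.917 -1.223 -3.737
endloop
endfacet
facet normal 0.913 -0.320 -0.254
outer loop
vertex 1.133 -1.209 -2.979
vertex 0.917 -1.223 -3.737
vertex 1.232 -0.569 -3.429
endloop
endfacet
facet normal 0.940 0.087 0.331
outer loop
vertex 1.133 -1.209 -2.979
vertex 1.232 -0.569 -3.429
vertex 0.965 -0.495 -2.691
endloop
endfacet
facet normal -0.009 0.243 0.970
outer loop
vertex 0.485 -1.103 -2.543
vertex 0.965 -0.495 -2.691
vertex 0.183 -0.397 -2.723
endloop
endfacet
facet normal -0.470 -0.714 0.519
outer loop
vertex 0.455 -1.553 -3.19
vertex 0.485 -1.103 -2.543
vertex -0.132 -1.051 -3.031
endloop
endfacet
facet normal -0.080 -0.822 -0.564
outer loop
vertex 0.917 -1.223 -3.737
vertex 0.455 -1.553 -3.19
vertex 0.135 -1.125 -3.769
endloop
endfacet
facet normal 0.622 0.067 -0.780
outer loop
vertex 1.232 -0.569 -3.429
vertex 0.917 -1.223 -3.737
vertex 0.615 -0.517 -3.917
endloop
endfacet
facet normal 0.667 0.726 0.168
outer loop
vertex 0.965 -0.495 -2.691
vertex 1.232 -0.569 -3.429
vertex 0.645 -0.067 -3.27
endloop
endfacet
facet normal -0.241 -0.491 -0.837
outer loop
vertex 2.492 3.231 -4.046
vertex 2.134 2.912 -3.756
vertex 1.959 3.392 -3.987
endloop
endfacet
facet normal 0.242 0.917 -0.318
outer loop
vertex 2.492 3.231 -4.046
vertex 1.959 3.392 -3.987
vertex 2.606 3.868 -2.124
endloop
endfacet
facet normal -0.241 -0.491 -0.837
outer loop
vertex 1.959 3.392 -3.987
vertex 2.134 2.912 -3.756
vertex 1.601 3.073 -3.697
endloop
endfacet
facet normal -0.650 0.759 0.032
outer loop
vertex 1.959 3.392 -3.987
vertex 1.601 3.073 -3.697
vertex 2.606 3.868 -2.124
endloop
endfacet
facet normal -0.241 -0.490 -0.838
outer loop
vertex 1.601 3.073 -3.697
vertex 2.134 2.912 -3.756
vertex 1.776 2.594 -3.467
endloop
endfacet
facet normal -0.833 -0.039 0.552
outer loop
vertex 1.601 3.073 -3.697
vertex 1.776 2.594 -3.467
vertex 2.606 3.868 -2.124
endloop
endfacet
facet normal -0.242 -0.490 -0.838
outer loop
vertex 1.776 2.594 -3.467
vertex 2.134 2.912 -3.756
vertex 2.309 2.432 -3.526
endloop
endfacet
facet normal -0.127 -0.679 0.723
outer loop
vertex 1.776 2.594 -3.467
vertex 2.309 2.432 -3.526
vertex 2.606 3.868 -2.124
endloop
endfacet
facet normal -0.242 -0.490 -0.838
outer loop
vertex 2.309 2.432 -3.526
vertex 2.134 2.912 -3.756
vertex 2.667 2.751 -3.816
endloop
endfacet
facet normal 0.767 -0.522 0.372
outer loop
vertex 2.309 2.432 -3.526
vertex 2.667 2.751 -3.816
vertex 2.606 3.868 -2.124
endloop
endfacet
facet normal -0.242 -0.490 -0.838
outer loop
vertex 2.667 2.751 -3.816
vertex 2.134 2.912 -3.756
vertex 2.492 3.231 -4.046
endloop
endfacet
facet normal 0.950 0.276 -0.148
outer loop
vertex 2.667 2.751 -3.816
vertex 2.492 3.231 -4.046
vertex 2.606 3.868 -2.124
endloop
endfacet

endsolid


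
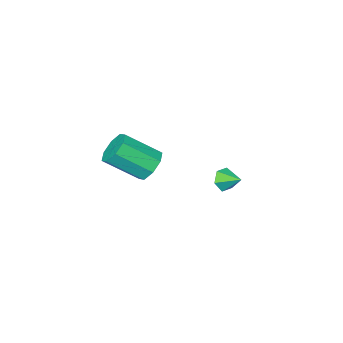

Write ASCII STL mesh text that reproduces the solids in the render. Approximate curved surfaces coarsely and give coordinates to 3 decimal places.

solid 
facet normal 0.199 -0.887 -0.417
outer loop
vertex -1.464 -1.211 -2.875
vertex -1.759 -0.987 -3.493
vertex -1.056 -0.886 -3.372
endloop
endfacet
facet normal 0.602 0.345 0.720
outer loop
vertex -1.464 -1.211 -2.875
vertex -1.056 -0.886 -3.372
vertex -1.981 0.007 -3.027
endloop
endfacet
facet normal 0.199 -0.887 -0.417
outer loop
vertex -1.056 -0.886 -3.372
vertex -1.759 -0.987 -3.493
vertex -1.351 -0.662 -3.99
endloop
endfacet
facet normal 0.681 0.729 -0.061
outer loop
vertex -1.056 -0.886 -3.372
vertex -1.351 -0.662 -3.99
vertex -1.981 0.007 -3.027
endloop
endfacet
facet normal 0.199 -0.887 -0.416
outer loop
vertex -1.351 -0.662 -3.99
vertex -1.759 -0.987 -3.493
vertex -2.053 -0.763 -4.111
endloop
endfacet
facet normal -0.018 0.816 -0.578
outer loop
vertex -1.351 -0.662 -3.99
vertex -2.053 -0.763 -4.111
vertex -1.981 0.007 -3.027
endloop
endfacet
facet normal 0.199 -0.887 -0.416
outer loop
vertex -2.053 -0.763 -4.111
vertex -1.759 -0.987 -3.493
vertex -2.461 -1.088 -3.614
endloop
endfacet
facet normal -0.796 0.518 -0.315
outer loop
vertex -2.053 -0.763 -4.111
vertex -2.461 -1.088 -3.614
vertex -1.981 0.007 -3.027
endloop
endfacet
facet normal 0.199 -0.888 -0.415
outer loop
vertex -2.461 -1.088 -3.614
vertex -1.759 -0.987 -3.493
vertex -2.166 -1.311 -2.996
endloop
endfacet
facet normal -0.875 0.134 0.466
outer loop
vertex -2.461 -1.088 -3.614
vertex -2.166 -1.311 -2.996
vertex -1.981 0.007 -3.027
endloop
endfacet
facet normal 0.198 -0.887 -0.416
outer loop
vertex -2.166 -1.311 -2.996
vertex -1.759 -0.987 -3.493
vertex -1.464 -1.211 -2.875
endloop
endfacet
facet normal -0.176 0.048 0.983
outer loop
vertex -2.166 -1.311 -2.996
vertex -1.464 -1.211 -2.875
vertex -1.981 0.007 -3.027
endloop
endfacet
facet normal -0.626 0.518 -0.583
outer loop
vertex 4.061 0.323 -0.038
vertex 3.339 -0.132 0.333
vertex 3.798 0.652 0.536
endloop
endfacet
facet normal 0.687 0.720 -0.098
outer loop
vertex 4.061 0.323 -0.038
vertex 3.798 0.652 0.536
vertex 5.362 -0.754 1.176
endloop
endfacet
facet normal 0.687 0.720 -0.098
outer loop
vertex 5.362 -0.754 1.176
vertex 3.798 0.652 0.536
vertex 5.099 -0.425 1.75
endloop
endfacet
facet normal 0.626 -0.517 0.583
outer loop
vertex 5.362 -0.754 1.176
vertex 5.099 -0.425 1.75
vertex 4.641 -1.208 1.547
endloop
endfacet
facet normal -0.626 0.518 -0.583
outer loop
vertex 3.798 0.652 0.536
vertex 3.339 -0.132 0.333
vertex 3.266 0.521 0.991
endloop
endfacet
facet normal 0.223 0.836 0.502
outer loop
vertex 3.798 0.652 0.536
vertex 3.266 0.521 0.991
vertex 5.099 -0.425 1.75
endloop
endfacet
facet normal 0.224 0.836 0.501
outer loop
vertex 5.099 -0.425 1.75
vertex 3.266 0.521 0.991
vertex 4.567 -0.555 2.205
endloop
endfacet
facet normal 0.626 -0.517 0.584
outer loop
vertex 5.099 -0.425 1.75
vertex 4.567 -0.555 2.205
vertex 4.641 -1.208 1.547
endloop
endfacet
facet normal -0.625 0.518 -0.584
outer loop
vertex 3.266 0.521 0.991
vertex 3.339 -0.132 0.333
vertex 2.777 0.009 1.06
endloop
endfacet
facet normal -0.370 0.462 0.806
outer loop
vertex 3.266 0.521 0.991
vertex 2.777 0.009 1.06
vertex 4.567 -0.555 2.205
endloop
endfacet
facet normal -0.370 0.461 0.806
outer loop
vertex 4.567 -0.555 2.205
vertex 2.777 0.009 1.06
vertex 4.078 -1.068 2.274
endloop
endfacet
facet normal 0.625 -0.518 0.584
outer loop
vertex 4.567 -0.555 2.205
vertex 4.078 -1.068 2.274
vertex 4.641 -1.208 1.547
endloop
endfacet
facet normal -0.626 0.517 -0.584
outer loop
vertex 2.777 0.009 1.06
vertex 3.339 -0.132 0.333
vertex 2.618 -0.586 0.704
endloop
endfacet
facet normal -0.747 -0.183 0.639
outer loop
vertex 2.777 0.009 1.06
vertex 2.618 -0.586 0.704
vertex 4.078 -1.068 2.274
endloop
endfacet
facet normal -0.747 -0.183 0.639
outer loop
vertex 4.078 -1.068 2.274
vertex 2.618 -0.586 0.704
vertex 3.919 -1.663 1.918
endloop
endfacet
facet normal 0.626 -0.517 0.584
outer loop
vertex 4.078 -1.068 2.274
vertex 3.919 -1.663 1.918
vertex 4.641 -1.208 1.547
endloop
endfacet
facet normal -0.626 0.517 -0.583
outer loop
vertex 2.618 -0.586 0.704
vertex 3.339 -0.132 0.333
vertex 2.881 -0.915 0.13
endloop
endfacet
facet normal -0.687 -0.720 0.098
outer loop
vertex 2.618 -0.586 0.704
vertex 2.881 -0.915 0.13
vertex 3.919 -1.663 1.918
endloop
endfacet
facet normal -0.687 -0.720 0.098
outer loop
vertex 3.919 -1.663 1.918
vertex 2.881 -0.915 0.13
vertex 4.182 -1.992 1.344
endloop
endfacet
facet normal 0.626 -0.518 0.583
outer loop
vertex 3.919 -1.663 1.918
vertex 4.182 -1.992 1.344
vertex 4.641 -1.208 1.547
endloop
endfacet
facet normal -0.626 0.517 -0.584
outer loop
vertex 2.881 -0.915 0.13
vertex 3.339 -0.132 0.333
vertex 3.413 -0.785 -0.325
endloop
endfacet
facet normal -0.224 -0.836 -0.501
outer loop
vertex 2.881 -0.915 0.13
vertex 3.413 -0.785 -0.325
vertex 4.182 -1.992 1.344
endloop
endfacet
facet normal -0.223 -0.836 -0.502
outer loop
vertex 4.182 -1.992 1.344
vertex 3.413 -0.785 -0.325
vertex 4.714 -1.861 0.889
endloop
endfacet
facet normal 0.626 -0.518 0.583
outer loop
vertex 4.182 -1.992 1.344
vertex 4.714 -1.861 0.889
vertex 4.641 -1.208 1.547
endloop
endfacet
facet normal -0.625 0.518 -0.584
outer loop
vertex 3.413 -0.785 -0.325
vertex 3.339 -0.132 0.333
vertex 3.902 -0.272 -0.394
endloop
endfacet
facet normal 0.370 -0.462 -0.806
outer loop
vertex 3.413 -0.785 -0.325
vertex 3.902 -0.272 -0.394
vertex 4.714 -1.861 0.889
endloop
endfacet
facet normal 0.370 -0.462 -0.806
outer loop
vertex 4.714 -1.861 0.889
vertex 3.902 -0.272 -0.394
vertex 5.203 -1.349 0.82
endloop
endfacet
facet normal 0.625 -0.518 0.584
outer loop
vertex 4.714 -1.861 0.889
vertex 5.203 -1.349 0.82
vertex 4.641 -1.208 1.547
endloop
endfacet
facet normal -0.626 0.517 -0.584
outer loop
vertex 3.902 -0.272 -0.394
vertex 3.339 -0.132 0.333
vertex 4.061 0.323 -0.038
endloop
endfacet
facet normal 0.747 0.183 -0.639
outer loop
vertex 3.902 -0.272 -0.394
vertex 4.061 0.323 -0.038
vertex 5.203 -1.349 0.82
endloop
endfacet
facet normal 0.747 0.183 -0.639
outer loop
vertex 5.203 -1.349 0.82
vertex 4.061 0.323 -0.038
vertex 5.362 -0.754 1.176
endloop
endfacet
facet normal 0.626 -0.517 0.584
outer loop
vertex 5.203 -1.349 0.82
vertex 5.362 -0.754 1.176
vertex 4.641 -1.208 1.547
endloop
endfacet

endsolid


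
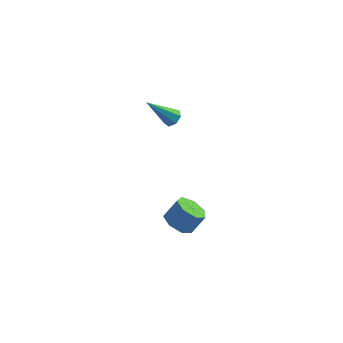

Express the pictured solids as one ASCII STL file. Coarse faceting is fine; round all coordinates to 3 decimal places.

solid 
facet normal -0.545 -0.285 -0.788
outer loop
vertex 3.591 -2.828 -4.408
vertex 2.887 -2.37 -4.087
vertex 3.537 -2.084 -4.64
endloop
endfacet
facet normal 0.835 -0.107 -0.539
outer loop
vertex 3.591 -2.828 -4.408
vertex 3.537 -2.084 -4.64
vertex 4.278 -2.469 -3.415
endloop
endfacet
facet normal 0.836 -0.107 -0.539
outer loop
vertex 4.278 -2.469 -3.415
vertex 3.537 -2.084 -4.64
vertex 4.224 -1.725 -3.646
endloop
endfacet
facet normal 0.545 0.284 0.789
outer loop
vertex 4.278 -2.469 -3.415
vertex 4.224 -1.725 -3.646
vertex 3.573 -2.01 -3.093
endloop
endfacet
facet normal -0.545 -0.285 -0.788
outer loop
vertex 3.537 -2.084 -4.64
vertex 2.887 -2.37 -4.087
vertex 2.993 -1.555 -4.455
endloop
endfacet
facet normal 0.467 0.678 -0.568
outer loop
vertex 3.537 -2.084 -4.64
vertex 2.993 -1.555 -4.455
vertex 4.224 -1.725 -3.646
endloop
endfacet
facet normal 0.467 0.678 -0.568
outer loop
vertex 4.224 -1.725 -3.646
vertex 2.993 -1.555 -4.455
vertex 3.68 -1.196 -3.461
endloop
endfacet
facet normal 0.545 0.285 0.789
outer loop
vertex 4.224 -1.725 -3.646
vertex 3.68 -1.196 -3.461
vertex 3.573 -2.01 -3.093
endloop
endfacet
facet normal -0.545 -0.285 -0.788
outer loop
vertex 2.993 -1.555 -4.455
vertex 2.887 -2.37 -4.087
vertex 2.369 -1.639 -3.993
endloop
endfacet
facet normal -0.253 0.953 -0.169
outer loop
vertex 2.993 -1.555 -4.455
vertex 2.369 -1.639 -3.993
vertex 3.68 -1.196 -3.461
endloop
endfacet
facet normal -0.253 0.953 -0.169
outer loop
vertex 3.68 -1.196 -3.461
vertex 2.369 -1.639 -3.993
vertex 3.056 -1.28 -2.999
endloop
endfacet
facet normal 0.545 0.285 0.788
outer loop
vertex 3.68 -1.196 -3.461
vertex 3.056 -1.28 -2.999
vertex 3.573 -2.01 -3.093
endloop
endfacet
facet normal -0.545 -0.285 -0.788
outer loop
vertex 2.369 -1.639 -3.993
vertex 2.887 -2.37 -4.087
vertex 2.135 -2.273 -3.602
endloop
endfacet
facet normal -0.783 0.509 0.357
outer loop
vertex 2.369 -1.639 -3.993
vertex 2.135 -2.273 -3.602
vertex 3.056 -1.28 -2.999
endloop
endfacet
facet normal -0.783 0.510 0.356
outer loop
vertex 3.056 -1.28 -2.999
vertex 2.135 -2.273 -3.602
vertex 2.821 -1.914 -2.608
endloop
endfacet
facet normal 0.545 0.284 0.789
outer loop
vertex 3.056 -1.28 -2.999
vertex 2.821 -1.914 -2.608
vertex 3.573 -2.01 -3.093
endloop
endfacet
facet normal -0.545 -0.285 -0.788
outer loop
vertex 2.135 -2.273 -3.602
vertex 2.887 -2.37 -4.087
vertex 2.467 -2.98 -3.576
endloop
endfacet
facet normal -0.723 -0.317 0.614
outer loop
vertex 2.135 -2.273 -3.602
vertex 2.467 -2.98 -3.576
vertex 2.821 -1.914 -2.608
endloop
endfacet
facet normal -0.723 -0.317 0.614
outer loop
vertex 2.821 -1.914 -2.608
vertex 2.467 -2.98 -3.576
vertex 3.153 -2.621 -2.582
endloop
endfacet
facet normal 0.545 0.285 0.789
outer loop
vertex 2.821 -1.914 -2.608
vertex 3.153 -2.621 -2.582
vertex 3.573 -2.01 -3.093
endloop
endfacet
facet normal -0.545 -0.285 -0.788
outer loop
vertex 2.467 -2.98 -3.576
vertex 2.887 -2.37 -4.087
vertex 3.115 -3.227 -3.935
endloop
endfacet
facet normal -0.119 -0.905 0.409
outer loop
vertex 2.467 -2.98 -3.576
vertex 3.115 -3.227 -3.935
vertex 3.153 -2.621 -2.582
endloop
endfacet
facet normal -0.118 -0.905 0.409
outer loop
vertex 3.153 -2.621 -2.582
vertex 3.115 -3.227 -3.935
vertex 3.802 -2.868 -2.941
endloop
endfacet
facet normal 0.545 0.285 0.789
outer loop
vertex 3.153 -2.621 -2.582
vertex 3.802 -2.868 -2.941
vertex 3.573 -2.01 -3.093
endloop
endfacet
facet normal -0.545 -0.285 -0.789
outer loop
vertex 3.115 -3.227 -3.935
vertex 2.887 -2.37 -4.087
vertex 3.591 -2.828 -4.408
endloop
endfacet
facet normal 0.576 -0.811 -0.105
outer loop
vertex 3.115 -3.227 -3.935
vertex 3.591 -2.828 -4.408
vertex 3.802 -2.868 -2.941
endloop
endfacet
facet normal 0.575 -0.811 -0.105
outer loop
vertex 3.802 -2.868 -2.941
vertex 3.591 -2.828 -4.408
vertex 4.278 -2.469 -3.415
endloop
endfacet
facet normal 0.546 0.285 0.788
outer loop
vertex 3.802 -2.868 -2.941
vertex 4.278 -2.469 -3.415
vertex 3.573 -2.01 -3.093
endloop
endfacet
facet normal 0.624 0.144 -0.768
outer loop
vertex 2.847 0.57 2.592
vertex 2.516 0.259 2.265
vertex 2.498 0.811 2.354
endloop
endfacet
facet normal 0.154 0.798 0.583
outer loop
vertex 2.847 0.57 2.592
vertex 2.498 0.811 2.354
vertex 1.224 -0.039 3.855
endloop
endfacet
facet normal 0.624 0.144 -0.768
outer loop
vertex 2.498 0.811 2.354
vertex 2.516 0.259 2.265
vertex 2.163 0.637 2.049
endloop
endfacet
facet normal -0.503 0.862 0.061
outer loop
vertex 2.498 0.811 2.354
vertex 2.163 0.637 2.049
vertex 1.224 -0.039 3.855
endloop
endfacet
facet normal 0.623 0.143 -0.769
outer loop
vertex 2.163 0.637 2.049
vertex 2.516 0.259 2.265
vertex 2.093 0.178 1.907
endloop
endfacet
facet normal -0.894 0.251 -0.371
outer loop
vertex 2.163 0.637 2.049
vertex 2.093 0.178 1.907
vertex 1.224 -0.039 3.855
endloop
endfacet
facet normal 0.623 0.143 -0.769
outer loop
vertex 2.093 0.178 1.907
vertex 2.516 0.259 2.265
vertex 2.341 -0.22 2.034
endloop
endfacet
facet normal -0.723 -0.573 -0.386
outer loop
vertex 2.093 0.178 1.907
vertex 2.341 -0.22 2.034
vertex 1.224 -0.039 3.855
endloop
endfacet
facet normal 0.623 0.143 -0.769
outer loop
vertex 2.341 -0.22 2.034
vertex 2.516 0.259 2.265
vertex 2.721 -0.257 2.335
endloop
endfacet
facet normal -0.118 -0.993 0.027
outer loop
vertex 2.341 -0.22 2.034
vertex 2.721 -0.257 2.335
vertex 1.224 -0.039 3.855
endloop
endfacet
facet normal 0.623 0.143 -0.769
outer loop
vertex 2.721 -0.257 2.335
vertex 2.516 0.259 2.265
vertex 2.946 0.094 2.583
endloop
endfacet
facet normal 0.464 -0.690 0.556
outer loop
vertex 2.721 -0.257 2.335
vertex 2.946 0.094 2.583
vertex 1.224 -0.039 3.855
endloop
endfacet
facet normal 0.624 0.144 -0.768
outer loop
vertex 2.946 0.094 2.583
vertex 2.516 0.259 2.265
vertex 2.847 0.57 2.592
endloop
endfacet
facet normal 0.585 0.107 0.804
outer loop
vertex 2.946 0.094 2.583
vertex 2.847 0.57 2.592
vertex 1.224 -0.039 3.855
endloop
endfacet

endsolid


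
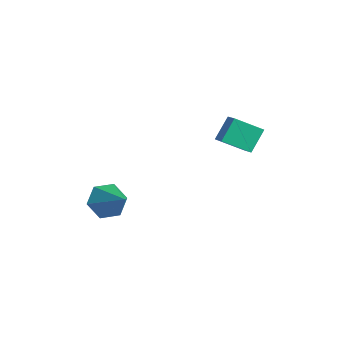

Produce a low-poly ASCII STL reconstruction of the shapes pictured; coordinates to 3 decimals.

solid 
facet normal -0.892 0.203 -0.404
outer loop
vertex 2.5 3.231 0.822
vertex 3.056 4.282 0.123
vertex 2.754 2.468 -0.122
endloop
endfacet
facet normal -0.402 -0.762 0.508
outer loop
vertex 3.504 2.298 0.217
vertex 2.5 3.231 0.822
vertex 2.754 2.468 -0.122
endloop
endfacet
facet normal -0.892 0.203 -0.405
outer loop
vertex 2.754 2.468 -0.122
vertex 3.056 4.282 0.123
vertex 3.311 3.52 -0.821
endloop
endfacet
facet normal 0.205 -0.615 -0.762
outer loop
vertex 3.311 3.52 -0.821
vertex 3.504 2.298 0.217
vertex 2.754 2.468 -0.122
endloop
endfacet
facet normal -0.205 0.615 0.762
outer loop
vertex 2.5 3.231 0.822
vertex 3.806 4.112 0.462
vertex 3.056 4.282 0.123
endloop
endfacet
facet normal -0.403 -0.762 0.506
outer loop
vertex 3.249 3.06 1.161
vertex 2.5 3.231 0.822
vertex 3.504 2.298 0.217
endloop
endfacet
facet normal -0.205 0.615 0.762
outer loop
vertex 3.249 3.06 1.161
vertex 3.806 4.112 0.462
vertex 2.5 3.231 0.822
endloop
endfacet
facet normal 0.402 0.763 -0.507
outer loop
vertex 3.056 4.282 0.123
vertex 3.806 4.112 0.462
vertex 3.311 3.52 -0.821
endloop
endfacet
facet normal 0.204 -0.615 -0.762
outer loop
vertex 4.06 3.349 -0.482
vertex 3.504 2.298 0.217
vertex 3.311 3.52 -0.821
endloop
endfacet
facet normal 0.403 0.762 -0.507
outer loop
vertex 3.311 3.52 -0.821
vertex 3.806 4.112 0.462
vertex 4.06 3.349 -0.482
endloop
endfacet
facet normal 0.892 -0.203 0.405
outer loop
vertex 4.06 3.349 -0.482
vertex 3.249 3.06 1.161
vertex 3.504 2.298 0.217
endloop
endfacet
facet normal 0.892 -0.203 0.404
outer loop
vertex 3.806 4.112 0.462
vertex 3.249 3.06 1.161
vertex 4.06 3.349 -0.482
endloop
endfacet
facet normal -0.844 -0.023 -0.536
outer loop
vertex 1.428 -1.169 -4.164
vertex 0.984 -1.519 -3.451
vertex 1.029 -0.617 -3.56
endloop
endfacet
facet normal 0.633 0.732 -0.251
outer loop
vertex 1.428 -1.169 -4.164
vertex 1.029 -0.617 -3.56
vertex 2.436 -1.481 -2.529
endloop
endfacet
facet normal -0.844 -0.023 -0.536
outer loop
vertex 1.029 -0.617 -3.56
vertex 0.984 -1.519 -3.451
vertex 0.586 -0.968 -2.847
endloop
endfacet
facet normal 0.148 0.848 0.509
outer loop
vertex 1.029 -0.617 -3.56
vertex 0.586 -0.968 -2.847
vertex 2.436 -1.481 -2.529
endloop
endfacet
facet normal -0.844 -0.023 -0.536
outer loop
vertex 0.586 -0.968 -2.847
vertex 0.984 -1.519 -3.451
vertex 0.541 -1.87 -2.738
endloop
endfacet
facet normal -0.134 0.125 0.983
outer loop
vertex 0.586 -0.968 -2.847
vertex 0.541 -1.87 -2.738
vertex 2.436 -1.481 -2.529
endloop
endfacet
facet normal -0.844 -0.023 -0.536
outer loop
vertex 0.541 -1.87 -2.738
vertex 0.984 -1.519 -3.451
vertex 0.939 -2.422 -3.342
endloop
endfacet
facet normal 0.069 -0.713 0.698
outer loop
vertex 0.541 -1.87 -2.738
vertex 0.939 -2.422 -3.342
vertex 2.436 -1.481 -2.529
endloop
endfacet
facet normal -0.844 -0.023 -0.537
outer loop
vertex 0.939 -2.422 -3.342
vertex 0.984 -1.519 -3.451
vertex 1.383 -2.071 -4.055
endloop
endfacet
facet normal 0.555 -0.829 -0.063
outer loop
vertex 0.939 -2.422 -3.342
vertex 1.383 -2.071 -4.055
vertex 2.436 -1.481 -2.529
endloop
endfacet
facet normal -0.844 -0.023 -0.536
outer loop
vertex 1.383 -2.071 -4.055
vertex 0.984 -1.519 -3.451
vertex 1.428 -1.169 -4.164
endloop
endfacet
facet normal 0.837 -0.107 -0.536
outer loop
vertex 1.383 -2.071 -4.055
vertex 1.428 -1.169 -4.164
vertex 2.436 -1.481 -2.529
endloop
endfacet

endsolid


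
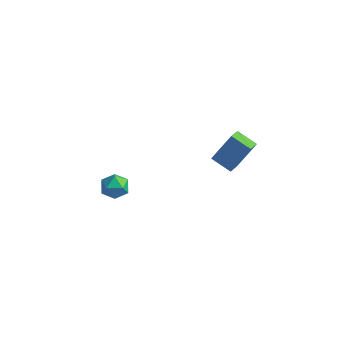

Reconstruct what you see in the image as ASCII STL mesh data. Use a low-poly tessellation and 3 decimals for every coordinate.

solid 
facet normal -0.924 -0.320 -0.209
outer loop
vertex -4.757 -1.373 -3.905
vertex -4.453 -2.289 -3.846
vertex -4.787 -1.84 -3.058
endloop
endfacet
facet normal -0.943 0.305 0.135
outer loop
vertex -4.757 -1.373 -3.905
vertex -4.787 -1.84 -3.058
vertex -4.494 -0.919 -3.092
endloop
endfacet
facet normal -0.574 0.780 -0.250
outer loop
vertex -4.757 -1.373 -3.905
vertex -4.494 -0.919 -3.092
vertex -3.978 -0.799 -3.902
endloop
endfacet
facet normal -0.327 0.448 -0.832
outer loop
vertex -4.757 -1.373 -3.905
vertex -3.978 -0.799 -3.902
vertex -3.953 -1.646 -4.368
endloop
endfacet
facet normal -0.543 -0.232 -0.807
outer loop
vertex -4.757 -1.373 -3.905
vertex -3.953 -1.646 -4.368
vertex -4.453 -2.289 -3.846
endloop
endfacet
facet normal -0.610 0.222 0.761
outer loop
vertex -4.494 -0.919 -3.092
vertex -4.787 -1.84 -3.058
vertex -4.027 -1.554 -2.532
endloop
endfacet
facet normal -0.579 -0.789 0.204
outer loop
vertex -4.787 -1.84 -3.058
vertex -4.453 -2.289 -3.846
vertex -4.002 -2.401 -2.998
endloop
endfacet
facet normal 0.035 -0.646 -0.762
outer loop
vertex -4.453 -2.289 -3.846
vertex -3.953 -1.646 -4.368
vertex -3.486 -2.281 -3.808
endloop
endfacet
facet normal 0.386 0.453 -0.804
outer loop
vertex -3.953 -1.646 -4.368
vertex -3.978 -0.799 -3.902
vertex -3.193 -1.36 -3.842
endloop
endfacet
facet normal -0.014 0.990 0.138
outer loop
vertex -3.978 -0.799 -3.902
vertex -4.494 -0.919 -3.092
vertex -3.527 -0.911 -3.054
endloop
endfacet
facet normal 0.327 -0.448 0.832
outer loop
vertex -3.223 -1.827 -2.995
vertex -4.027 -1.554 -2.532
vertex -4.002 -2.401 -2.998
endloop
endfacet
facet normal 0.574 -0.780 0.250
outer loop
vertex -3.223 -1.827 -2.995
vertex -4.002 -2.401 -2.998
vertex -3.486 -2.281 -3.808
endloop
endfacet
facet normal 0.943 -0.305 -0.135
outer loop
vertex -3.223 -1.827 -2.995
vertex -3.486 -2.281 -3.808
vertex -3.193 -1.36 -3.842
endloop
endfacet
facet normal 0.924 0.320 0.209
outer loop
vertex -3.223 -1.827 -2.995
vertex -3.193 -1.36 -3.842
vertex -3.527 -0.911 -3.054
endloop
endfacet
facet normal 0.543 0.232 0.807
outer loop
vertex -3.223 -1.827 -2.995
vertex -3.527 -0.911 -3.054
vertex -4.027 -1.554 -2.532
endloop
endfacet
facet normal -0.386 -0.453 0.804
outer loop
vertex -4.002 -2.401 -2.998
vertex -4.027 -1.554 -2.532
vertex -4.787 -1.84 -3.058
endloop
endfacet
facet normal 0.014 -0.990 -0.138
outer loop
vertex -3.486 -2.281 -3.808
vertex -4.002 -2.401 -2.998
vertex -4.453 -2.289 -3.846
endloop
endfacet
facet normal 0.610 -0.222 -0.761
outer loop
vertex -3.193 -1.36 -3.842
vertex -3.486 -2.281 -3.808
vertex -3.953 -1.646 -4.368
endloop
endfacet
facet normal 0.579 0.789 -0.204
outer loop
vertex -3.527 -0.911 -3.054
vertex -3.193 -1.36 -3.842
vertex -3.978 -0.799 -3.902
endloop
endfacet
facet normal -0.035 0.646 0.762
outer loop
vertex -4.027 -1.554 -2.532
vertex -3.527 -0.911 -3.054
vertex -4.494 -0.919 -3.092
endloop
endfacet
facet normal -0.330 -0.479 -0.814
outer loop
vertex 4.177 -1.673 2.626
vertex 2.923 -1.74 3.174
vertex 3.894 -0.603 2.111
endloop
endfacet
facet normal 0.915 0.049 -0.400
outer loop
vertex 4.557 0.36 3.746
vertex 4.177 -1.673 2.626
vertex 3.894 -0.603 2.111
endloop
endfacet
facet normal -0.330 -0.479 -0.814
outer loop
vertex 3.894 -0.603 2.111
vertex 2.923 -1.74 3.174
vertex 2.64 -0.67 2.659
endloop
endfacet
facet normal -0.231 0.876 -0.422
outer loop
vertex 2.64 -0.67 2.659
vertex 4.557 0.36 3.746
vertex 3.894 -0.603 2.111
endloop
endfacet
facet normal 0.231 -0.876 0.422
outer loop
vertex 4.177 -1.673 2.626
vertex 3.586 -0.777 4.809
vertex 2.923 -1.74 3.174
endloop
endfacet
facet normal 0.915 0.049 -0.400
outer loop
vertex 4.84 -0.71 4.261
vertex 4.177 -1.673 2.626
vertex 4.557 0.36 3.746
endloop
endfacet
facet normal 0.231 -0.876 0.422
outer loop
vertex 4.84 -0.71 4.261
vertex 3.586 -0.777 4.809
vertex 4.177 -1.673 2.626
endloop
endfacet
facet normal -0.915 -0.049 0.400
outer loop
vertex 2.923 -1.74 3.174
vertex 3.586 -0.777 4.809
vertex 2.64 -0.67 2.659
endloop
endfacet
facet normal -0.231 0.876 -0.422
outer loop
vertex 3.303 0.293 4.294
vertex 4.557 0.36 3.746
vertex 2.64 -0.67 2.659
endloop
endfacet
facet normal -0.915 -0.049 0.400
outer loop
vertex 2.64 -0.67 2.659
vertex 3.586 -0.777 4.809
vertex 3.303 0.293 4.294
endloop
endfacet
facet normal 0.330 0.479 0.814
outer loop
vertex 3.303 0.293 4.294
vertex 4.84 -0.71 4.261
vertex 4.557 0.36 3.746
endloop
endfacet
facet normal 0.330 0.479 0.814
outer loop
vertex 3.586 -0.777 4.809
vertex 4.84 -0.71 4.261
vertex 3.303 0.293 4.294
endloop
endfacet

endsolid
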